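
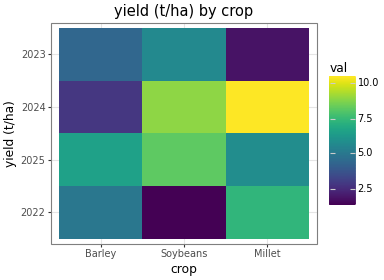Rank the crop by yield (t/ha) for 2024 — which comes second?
Top 3 for 2024: Millet ≈ 10, Soybeans ≈ 9, Barley ≈ 3.

Soybeans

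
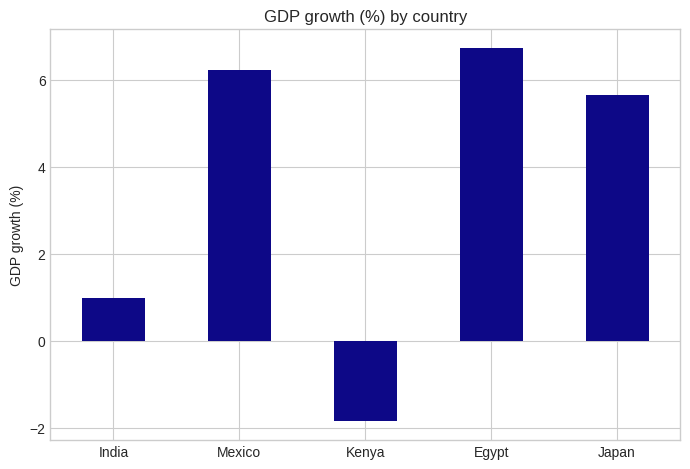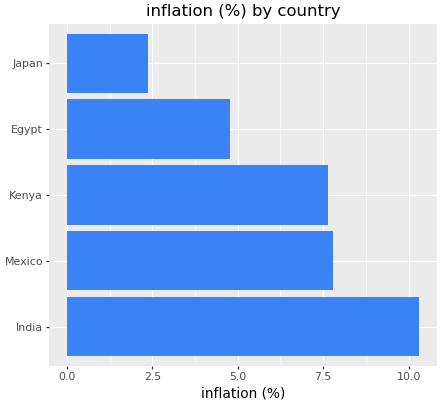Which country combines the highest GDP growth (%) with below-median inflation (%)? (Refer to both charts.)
Chart 2 median inflation (%) ≈ 8; below-median countries: Egypt, Japan. Among those, Egypt has the highest GDP growth (%) (≈ 7).

Egypt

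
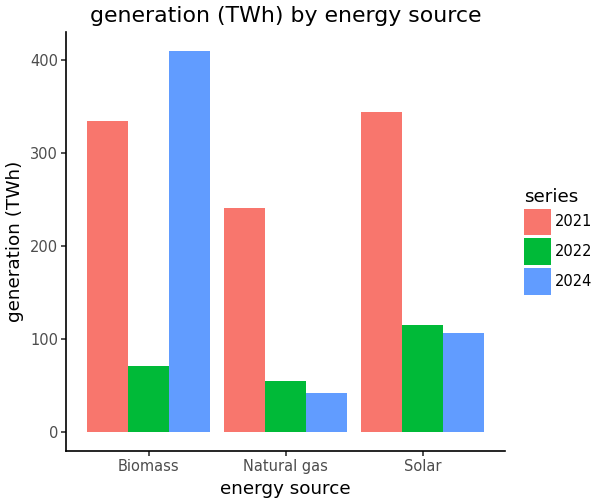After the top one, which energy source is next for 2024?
Top 3 for 2024: Biomass ≈ 400, Solar ≈ 100, Natural gas ≈ 50.

Solar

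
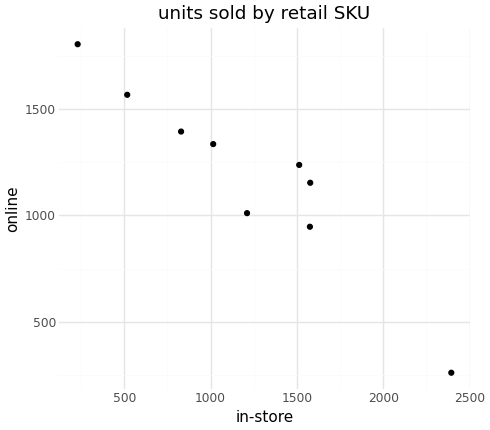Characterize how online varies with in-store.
Points are negatively correlated; strong (|r| ≈ 0.9).

negative, strong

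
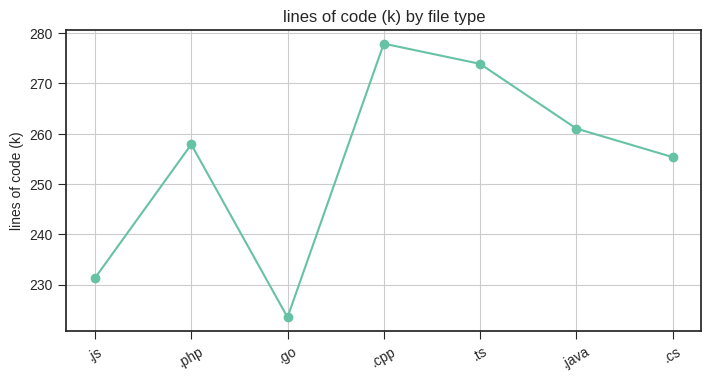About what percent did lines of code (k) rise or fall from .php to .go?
≈ -13.5%

.php ≈ 260, .go ≈ 225; (225 − 260) / 260 ≈ -13.5%.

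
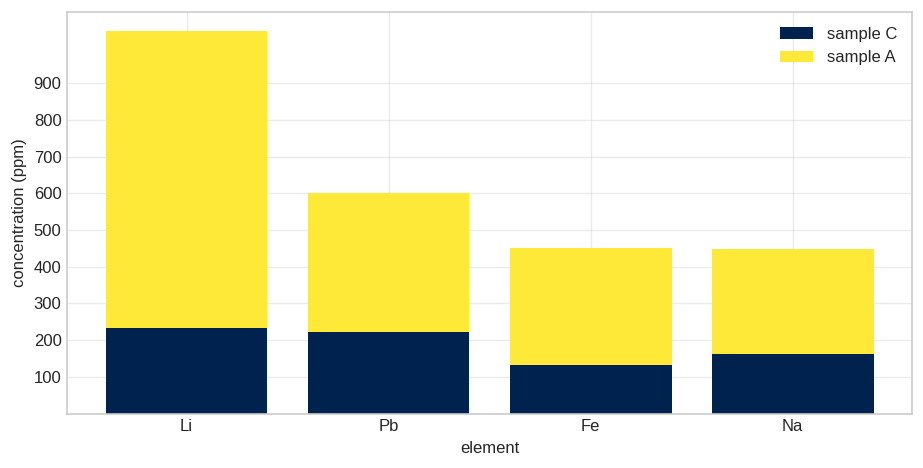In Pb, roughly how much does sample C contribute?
sample C top ≈ 200, bottom ≈ 0; segment ≈ 200.

≈ 200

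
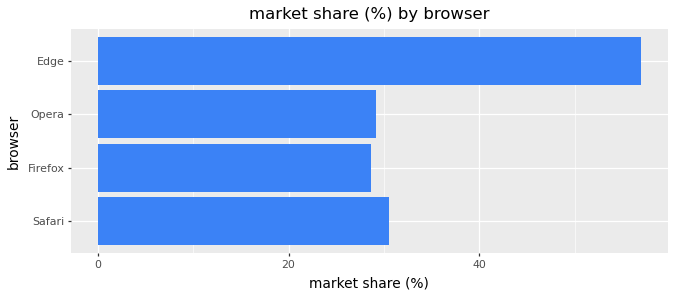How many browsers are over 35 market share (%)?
Above 35: Edge.

1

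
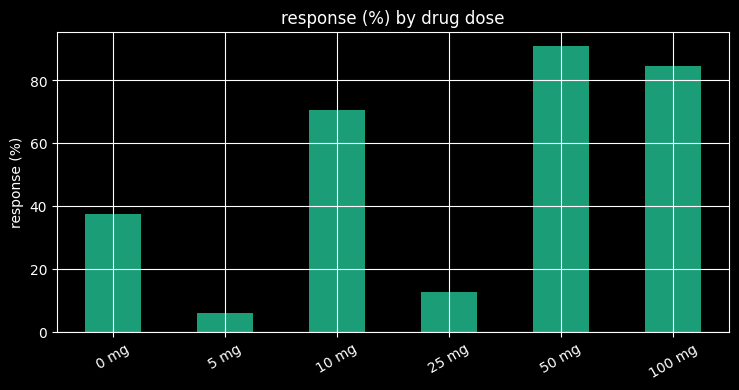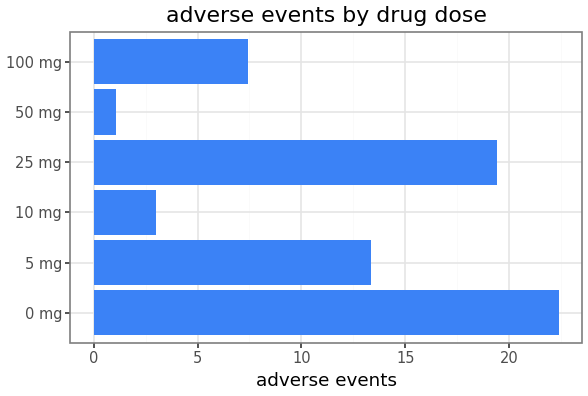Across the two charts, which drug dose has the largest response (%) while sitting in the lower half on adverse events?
Chart 2 median adverse events ≈ 10; below-median drug doses: 10 mg, 50 mg, 100 mg. Among those, 50 mg has the highest response (%) (≈ 90).

50 mg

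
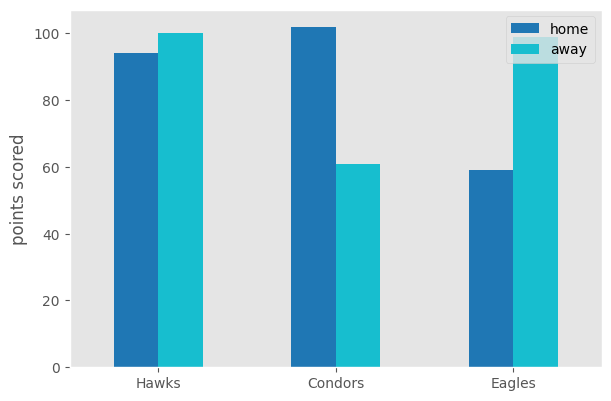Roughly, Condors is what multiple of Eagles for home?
Condors ≈ 100, Eagles ≈ 60; 100/60 ≈ 1.67.

≈ 1.67×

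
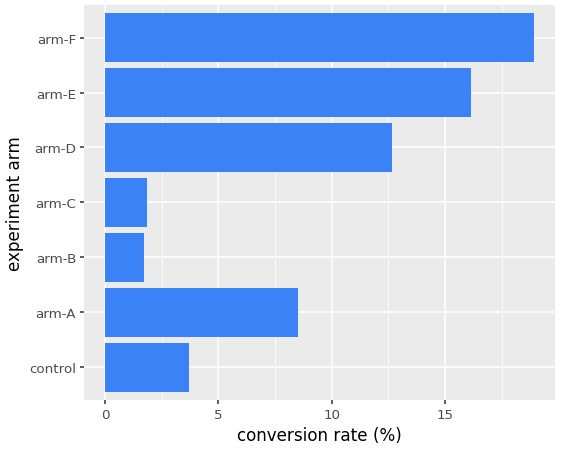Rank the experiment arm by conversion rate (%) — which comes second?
Top 3: arm-F ≈ 18, arm-E ≈ 16, arm-D ≈ 12.

arm-E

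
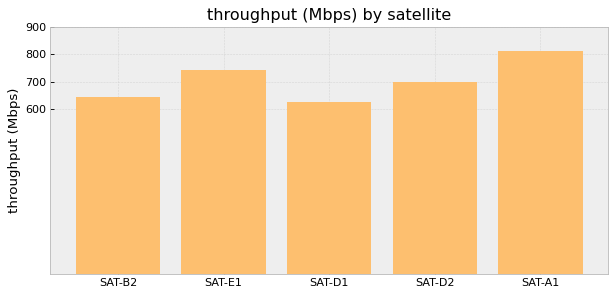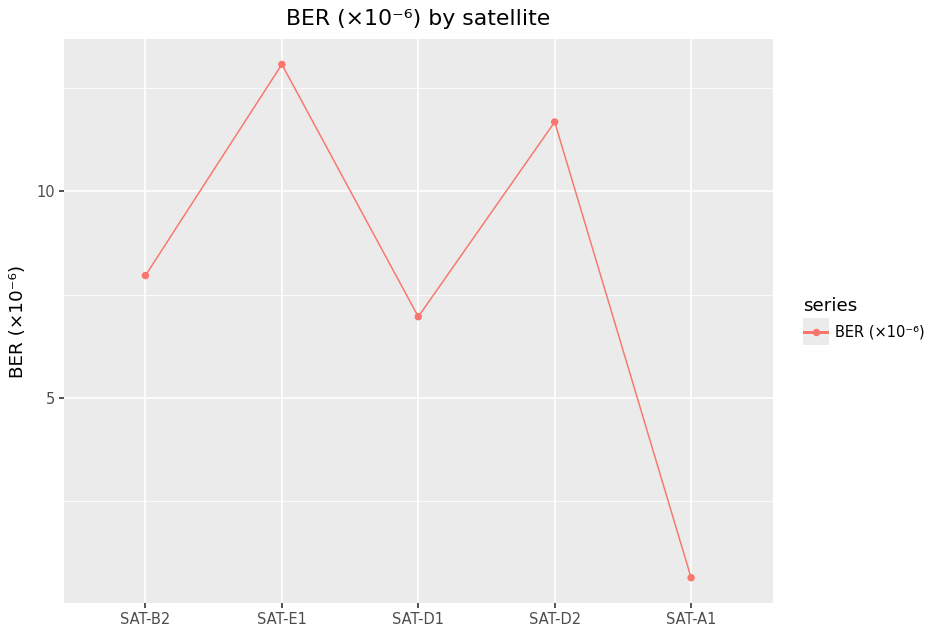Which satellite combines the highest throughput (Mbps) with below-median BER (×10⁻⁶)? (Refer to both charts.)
SAT-A1

Chart 2 median BER (×10⁻⁶) ≈ 8; below-median satellites: SAT-D1, SAT-A1. Among those, SAT-A1 has the highest throughput (Mbps) (≈ 800).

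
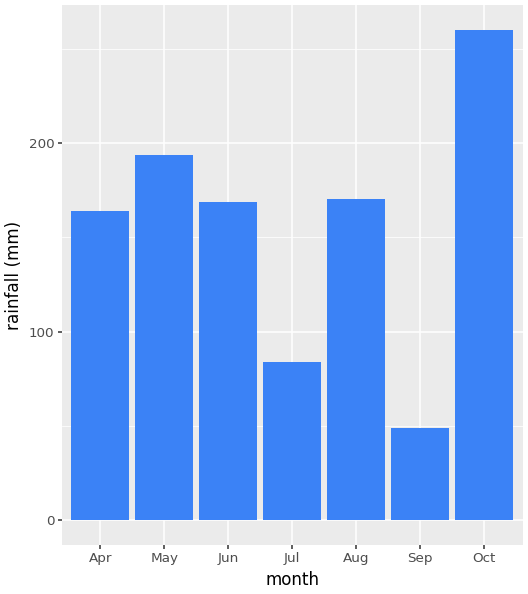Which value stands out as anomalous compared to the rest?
Sep ≈ 50; the rest sit between ≈ 75 and ≈ 250.

Sep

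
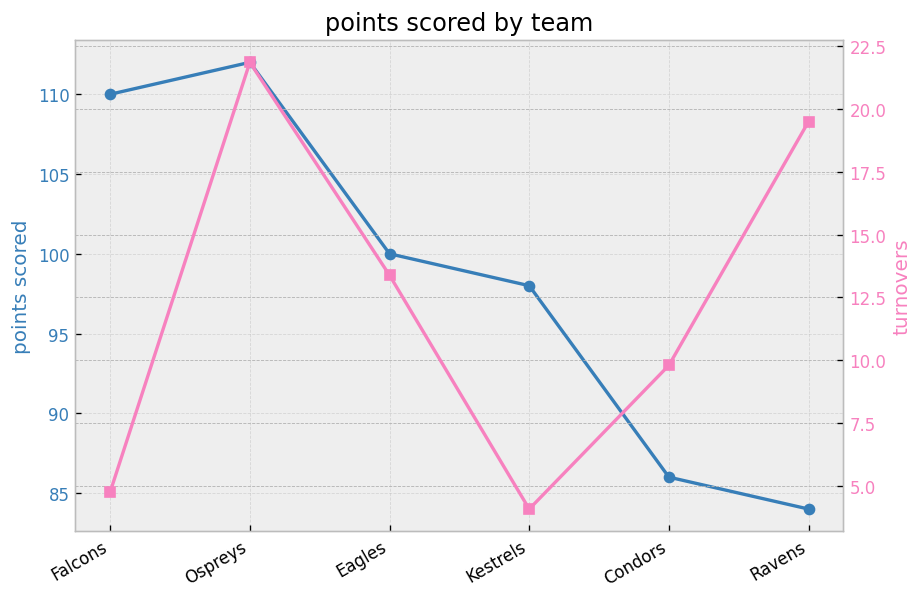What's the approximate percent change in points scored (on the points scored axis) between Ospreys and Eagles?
≈ -9.1%

Ospreys ≈ 110, Eagles ≈ 100; (100 − 110) / 110 ≈ -9.1%.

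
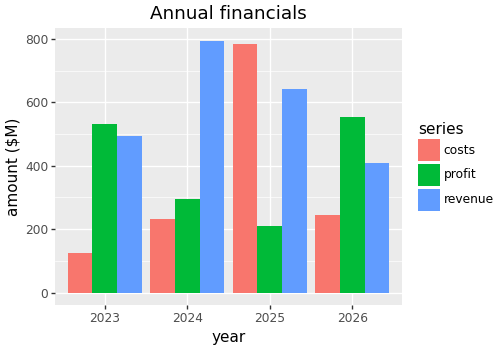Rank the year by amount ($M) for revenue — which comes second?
2025

Top 3 for revenue: 2024 ≈ 800, 2025 ≈ 600, 2023 ≈ 500.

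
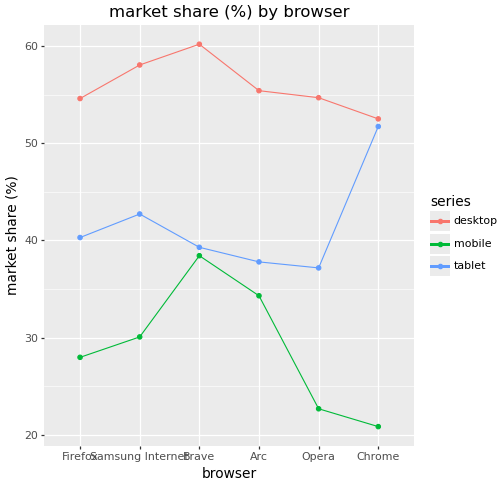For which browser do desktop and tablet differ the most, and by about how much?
Brave, ≈ 20 %

Brave: desktop ≈ 60, tablet ≈ 40 → gap ≈ 20. Next-largest (Arc) is only ≈ 15.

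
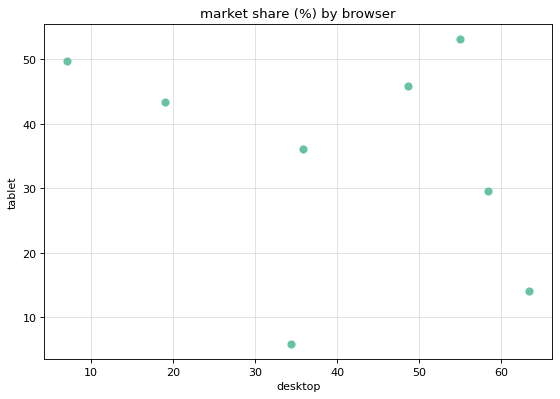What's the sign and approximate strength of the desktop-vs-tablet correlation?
Points are negatively correlated; weak (|r| ≈ 0.3).

negative, weak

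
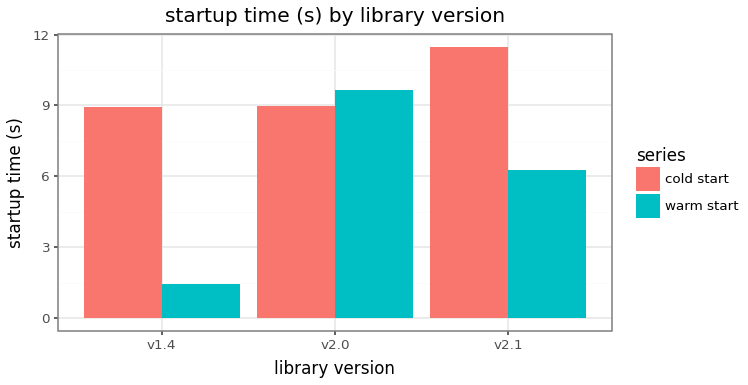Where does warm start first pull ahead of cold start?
v2.0

v1.4: warm start ≈ 1 vs cold start ≈ 9 (not yet); v2.0: warm start ≈ 10 vs cold start ≈ 9 (first crossover).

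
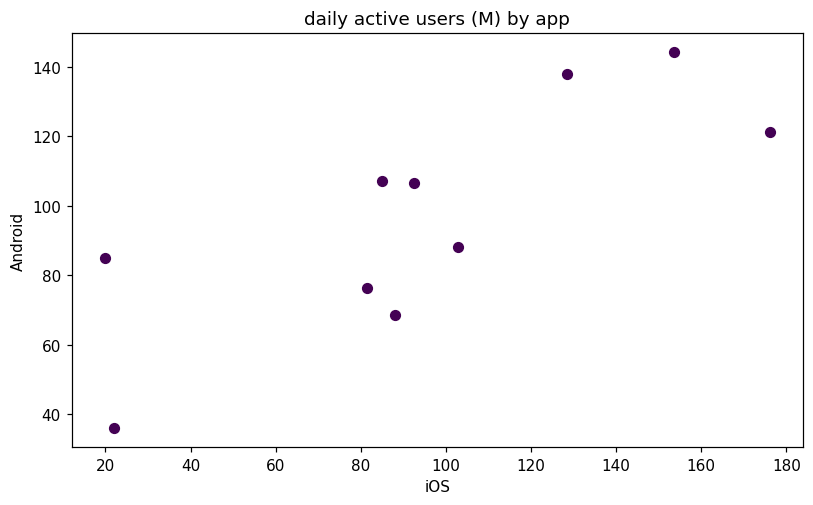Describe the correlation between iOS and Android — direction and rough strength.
positive, strong

Points are positively correlated; strong (|r| ≈ 0.8).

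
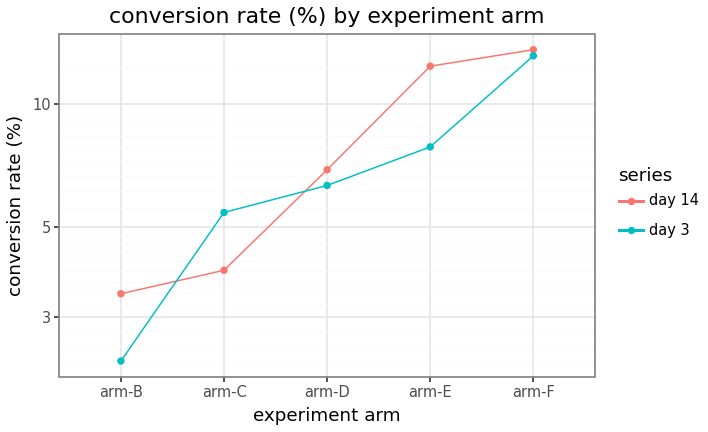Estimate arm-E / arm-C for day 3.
arm-E ≈ 8, arm-C ≈ 5; 8/5 ≈ 1.6.

≈ 1.6×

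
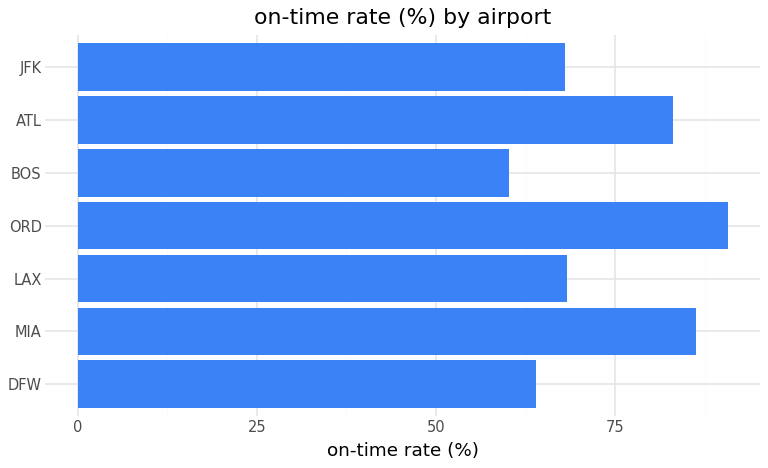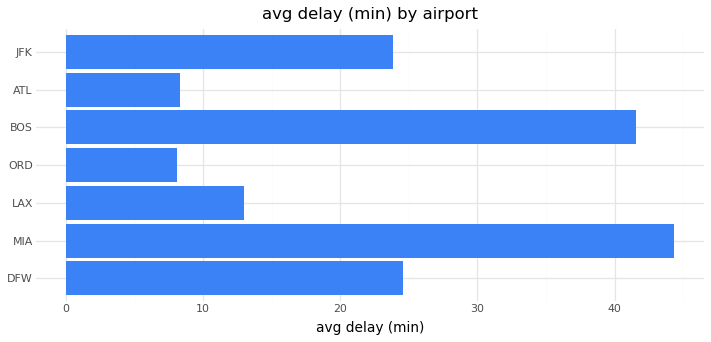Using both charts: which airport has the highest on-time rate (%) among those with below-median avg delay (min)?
ORD

Chart 2 median avg delay (min) ≈ 25; below-median airports: LAX, ORD, ATL. Among those, ORD has the highest on-time rate (%) (≈ 90).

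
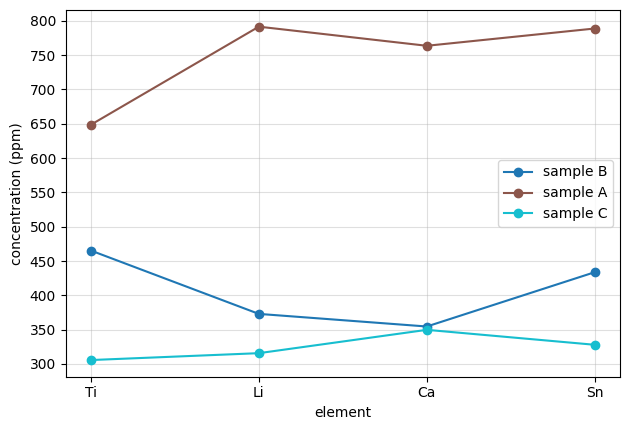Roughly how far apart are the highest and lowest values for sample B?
≈ 100

Max Ti ≈ 450, min Ca ≈ 350; range ≈ 100.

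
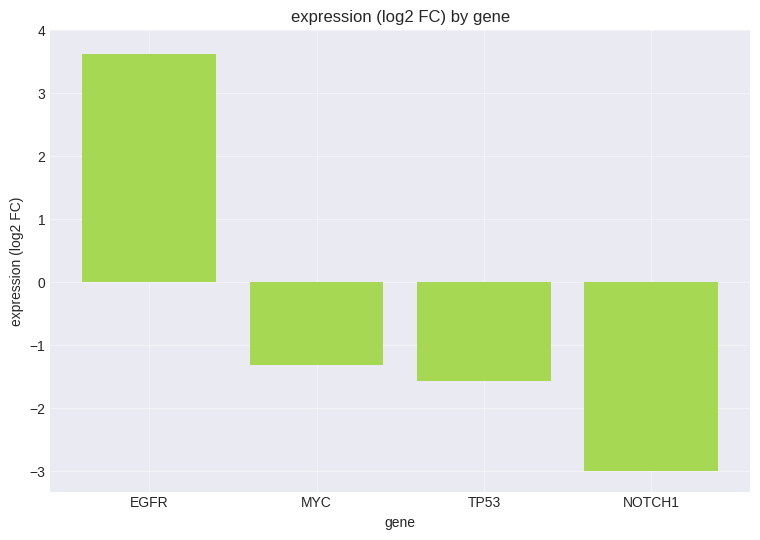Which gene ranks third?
TP53

Top 4: EGFR ≈ 4, MYC ≈ -1, TP53 ≈ -2, NOTCH1 ≈ -3.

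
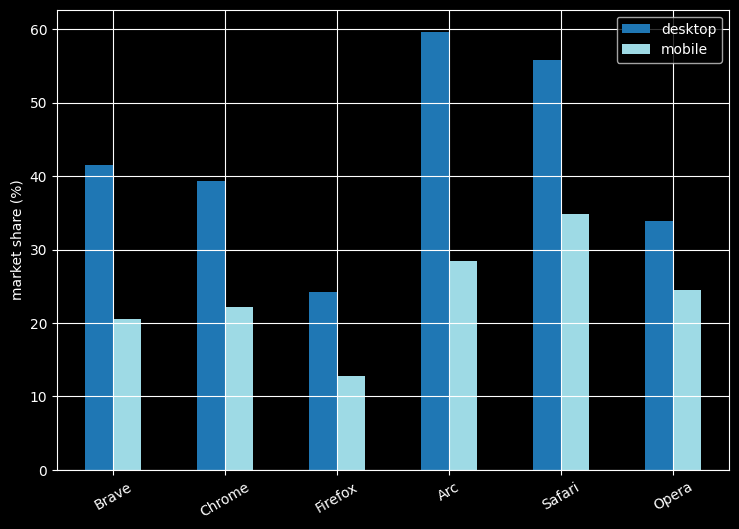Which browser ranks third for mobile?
Top 4 for mobile: Safari ≈ 35, Arc ≈ 30, Opera ≈ 25, Chrome ≈ 20.

Opera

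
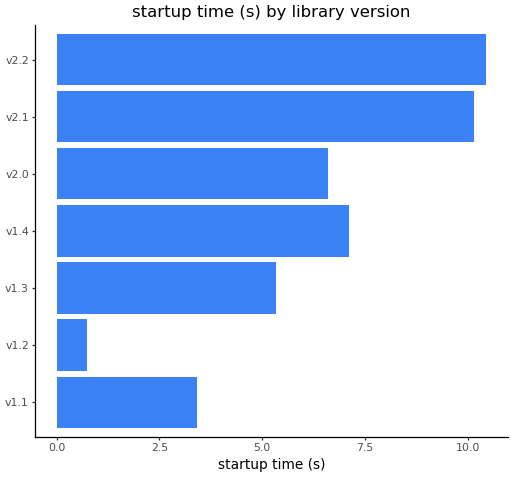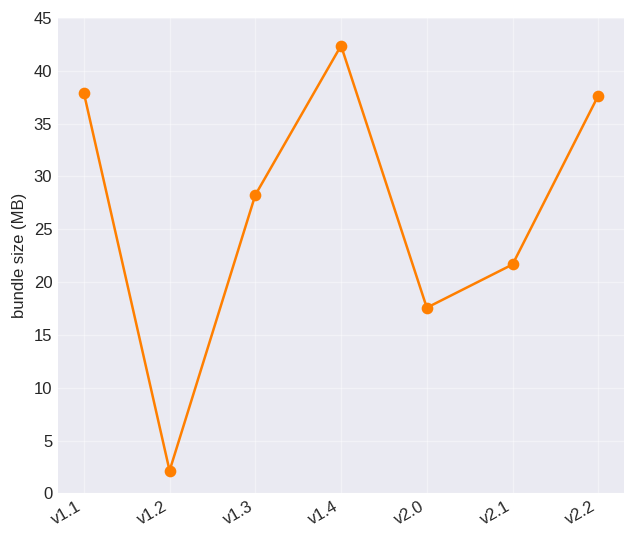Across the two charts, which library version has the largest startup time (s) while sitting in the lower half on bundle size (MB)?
Chart 2 median bundle size (MB) ≈ 30; below-median library versions: v1.2, v2.0, v2.1. Among those, v2.1 has the highest startup time (s) (≈ 10).

v2.1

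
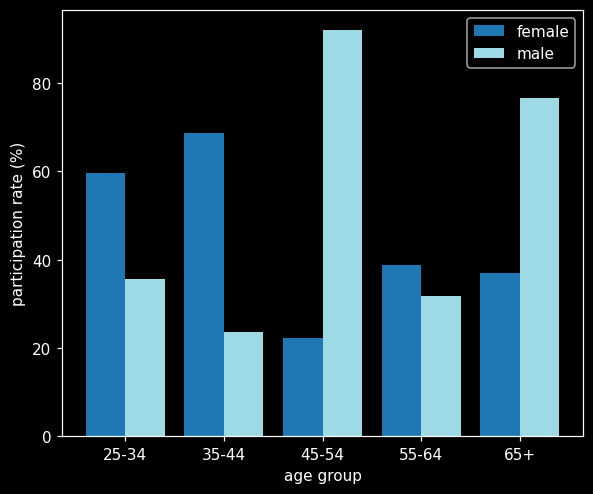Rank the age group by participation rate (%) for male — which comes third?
25-34

Top 4 for male: 45-54 ≈ 90, 65+ ≈ 80, 25-34 ≈ 40, 55-64 ≈ 30.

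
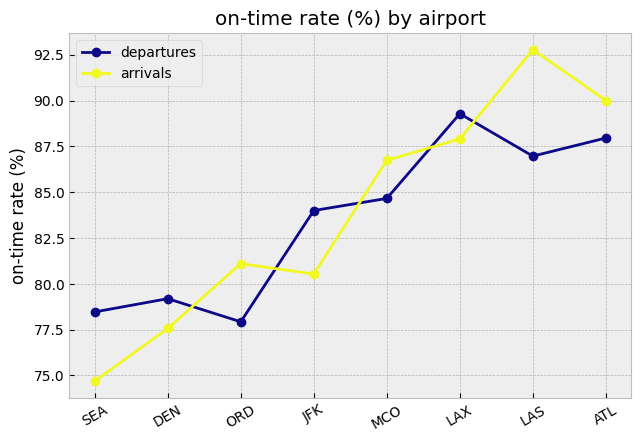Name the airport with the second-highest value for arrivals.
Top 3 for arrivals: LAS ≈ 92, ATL ≈ 90, LAX ≈ 88.

ATL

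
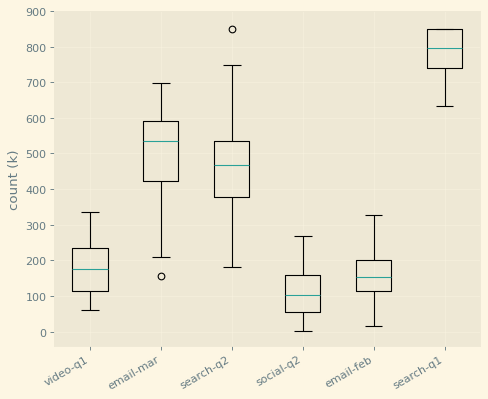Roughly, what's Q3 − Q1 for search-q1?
≈ 100

Q3 ≈ 800, Q1 ≈ 700; IQR ≈ 100.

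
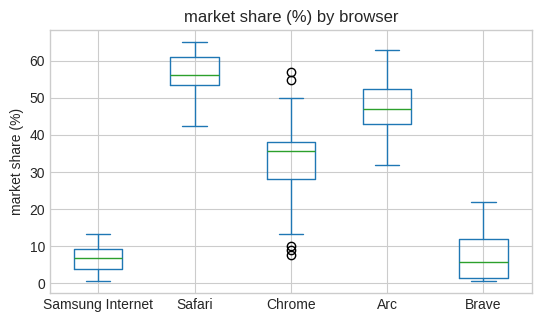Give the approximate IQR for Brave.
≈ 10

Q3 ≈ 10, Q1 ≈ 0; IQR ≈ 10.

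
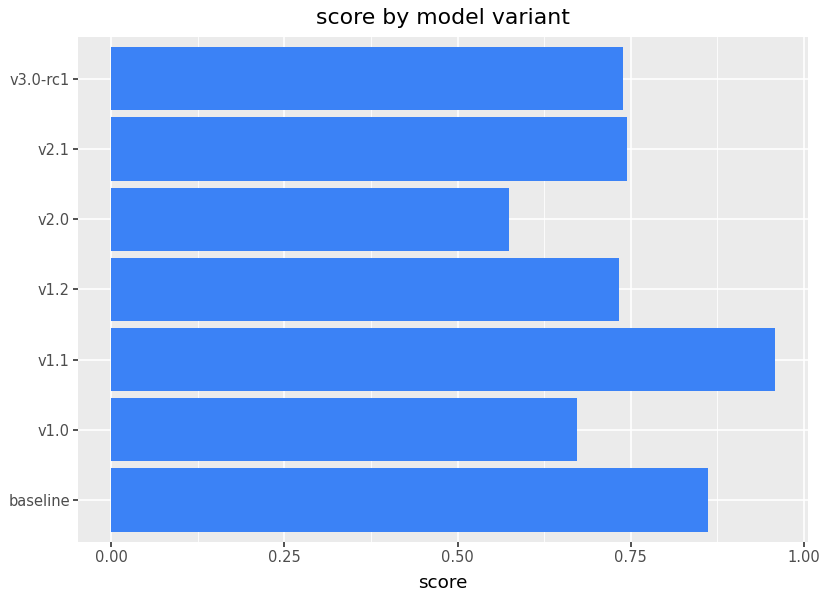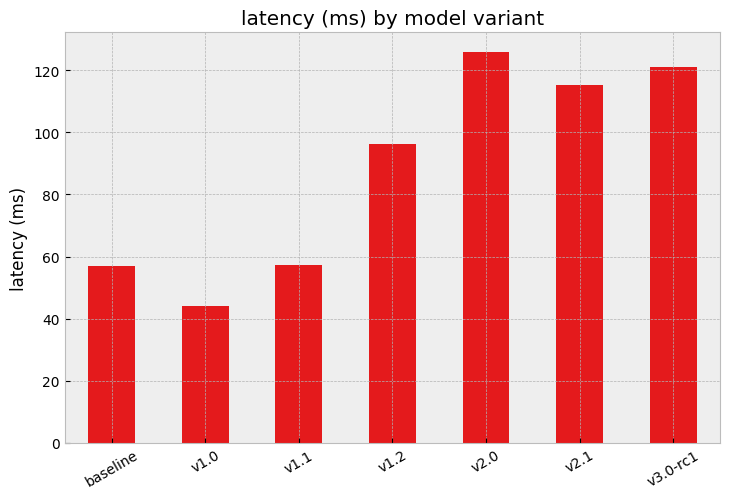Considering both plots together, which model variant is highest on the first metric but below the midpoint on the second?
v1.1

Chart 2 median latency (ms) ≈ 100; below-median model variants: baseline, v1.0, v1.1. Among those, v1.1 has the highest score (≈ 1).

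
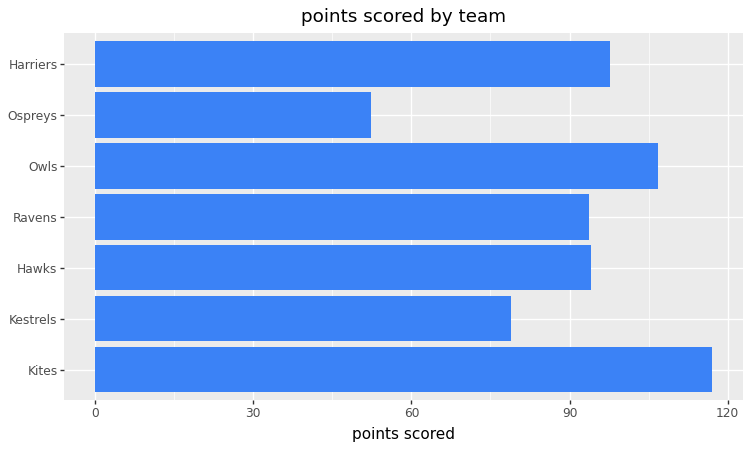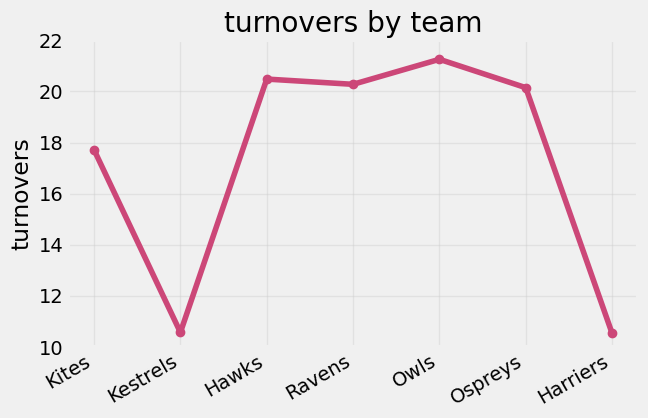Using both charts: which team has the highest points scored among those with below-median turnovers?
Kites

Chart 2 median turnovers ≈ 20; below-median teams: Kites, Kestrels, Harriers. Among those, Kites has the highest points scored (≈ 120).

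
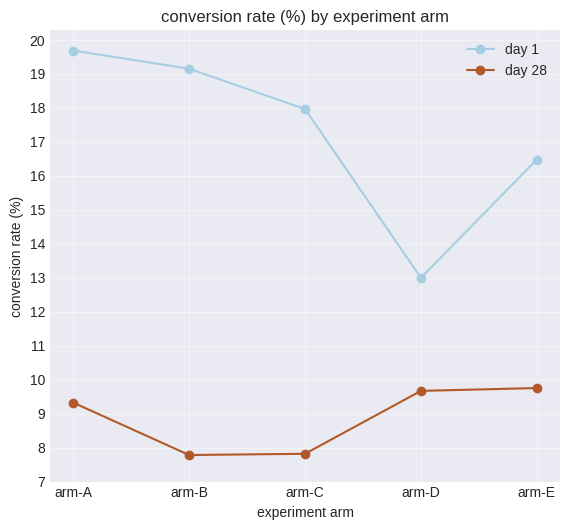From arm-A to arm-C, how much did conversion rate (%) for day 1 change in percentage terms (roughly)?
≈ -10%

arm-A ≈ 20, arm-C ≈ 18; (18 − 20) / 20 ≈ -10%.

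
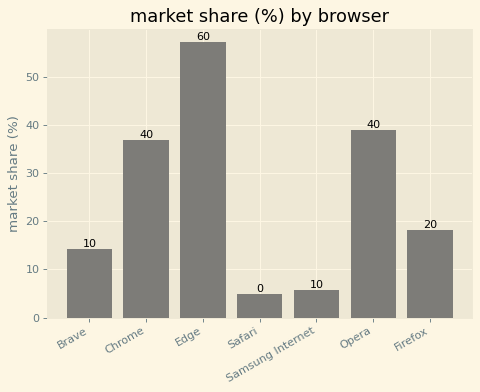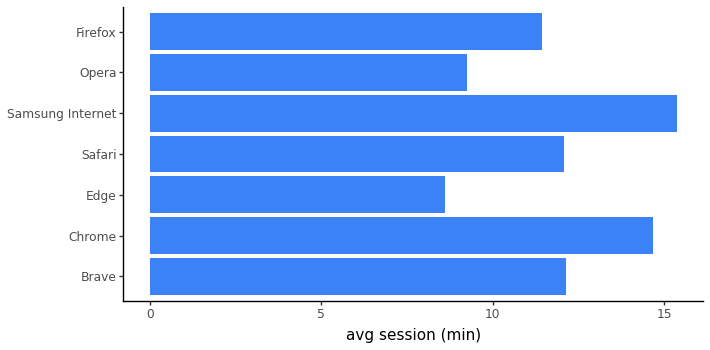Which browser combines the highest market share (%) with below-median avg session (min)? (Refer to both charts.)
Edge

Chart 2 median avg session (min) ≈ 12; below-median browsers: Edge, Opera, Firefox. Among those, Edge has the highest market share (%) (≈ 60).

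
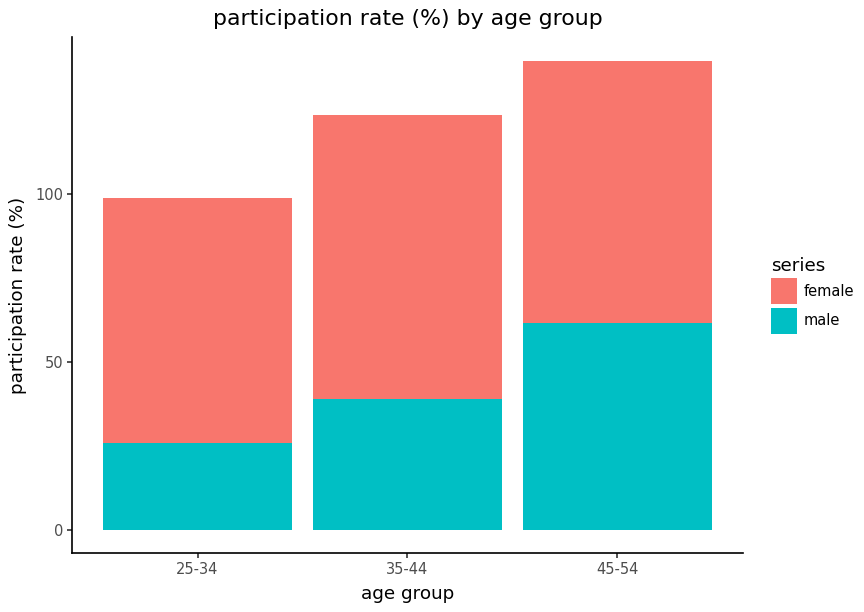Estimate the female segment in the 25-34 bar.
female top ≈ 100, bottom ≈ 20; segment ≈ 80.

≈ 80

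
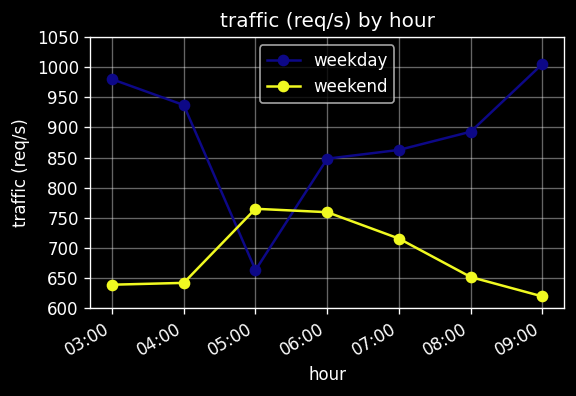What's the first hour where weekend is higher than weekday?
04:00: weekend ≈ 650 vs weekday ≈ 950 (not yet); 05:00: weekend ≈ 750 vs weekday ≈ 650 (first crossover).

05:00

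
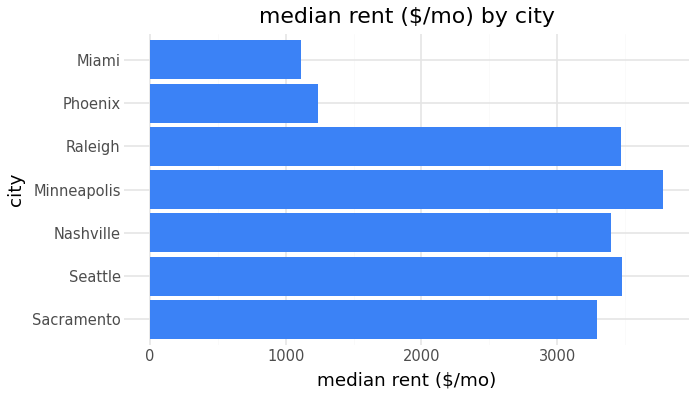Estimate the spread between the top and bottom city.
Max Minneapolis ≈ 4000, min Miami ≈ 1000; range ≈ 3000.

≈ 3000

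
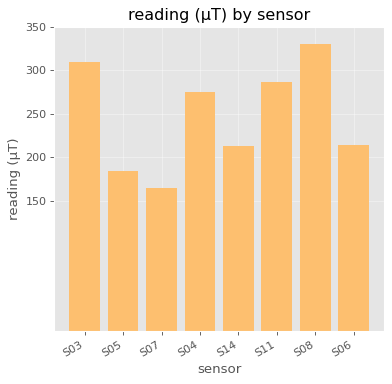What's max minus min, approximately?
≈ 200

Max S08 ≈ 350, min S07 ≈ 150; range ≈ 200.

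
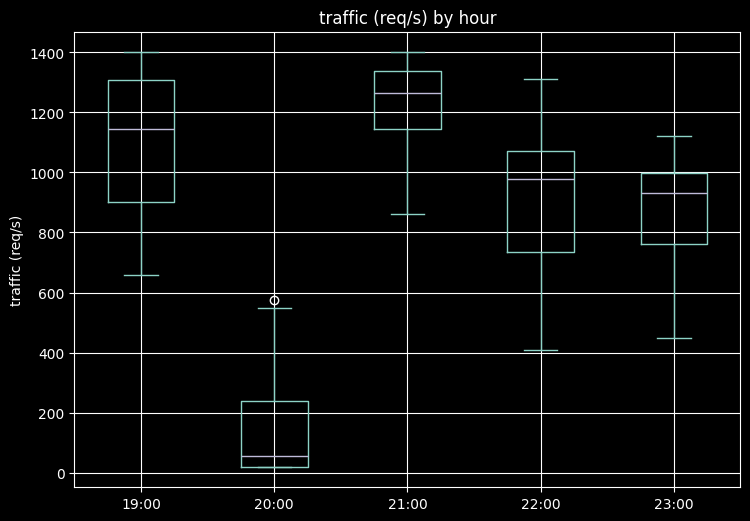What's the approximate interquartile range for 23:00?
≈ 200

Q3 ≈ 1000, Q1 ≈ 800; IQR ≈ 200.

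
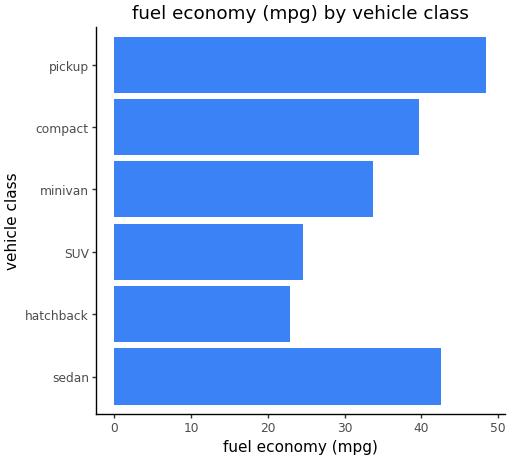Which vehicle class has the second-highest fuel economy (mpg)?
sedan

Top 3: pickup ≈ 50, sedan ≈ 45, compact ≈ 40.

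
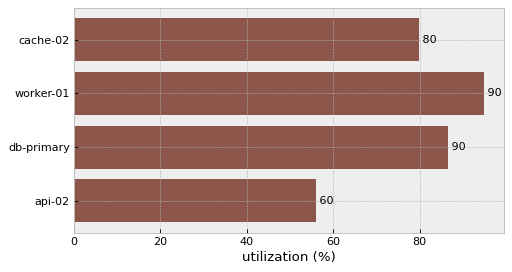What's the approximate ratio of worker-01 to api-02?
worker-01 ≈ 90, api-02 ≈ 60; 90/60 ≈ 1.5.

≈ 1.5×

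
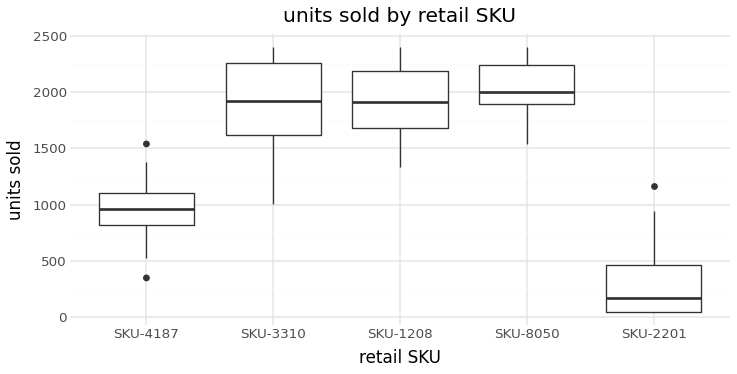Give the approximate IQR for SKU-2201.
Q3 ≈ 400, Q1 ≈ 0; IQR ≈ 400.

≈ 400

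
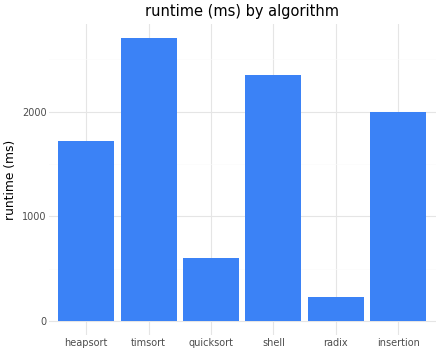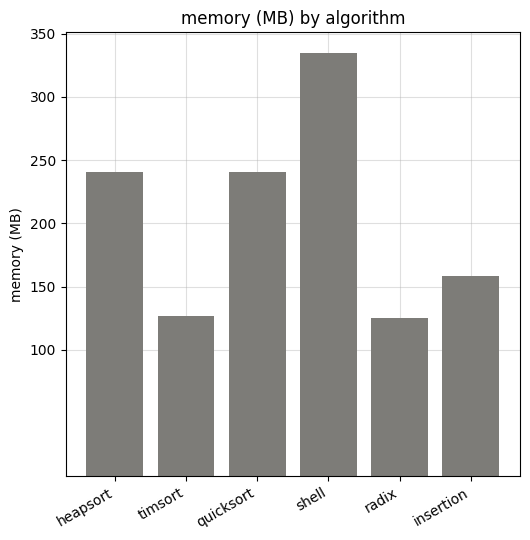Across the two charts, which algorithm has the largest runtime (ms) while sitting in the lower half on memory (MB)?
timsort

Chart 2 median memory (MB) ≈ 200; below-median algorithms: timsort, radix, insertion. Among those, timsort has the highest runtime (ms) (≈ 2500).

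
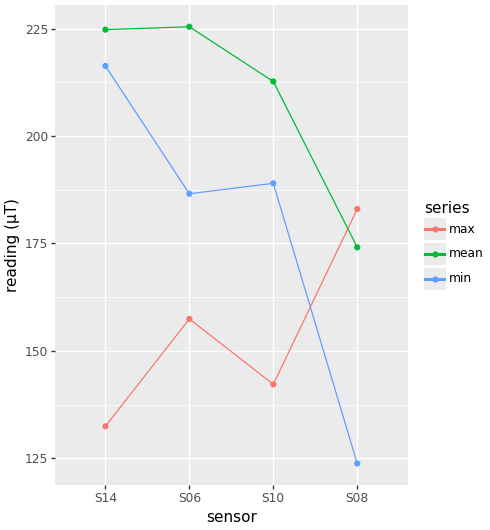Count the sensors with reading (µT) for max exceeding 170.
Above 170: S08.

1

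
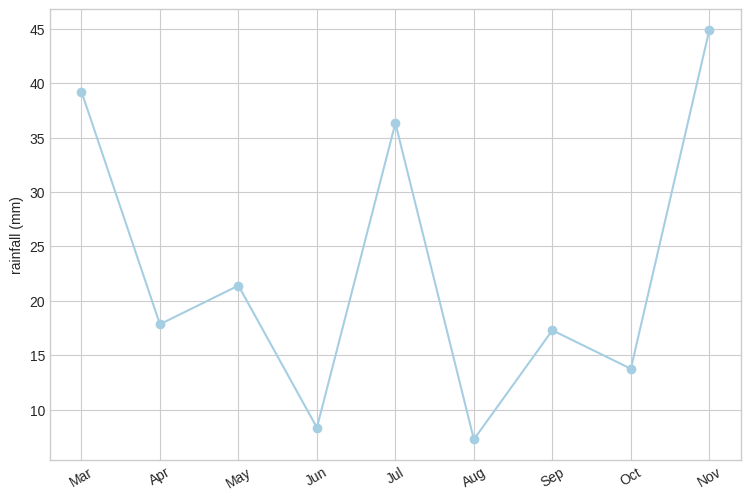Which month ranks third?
Jul

Top 4: Nov ≈ 45, Mar ≈ 40, Jul ≈ 35, May ≈ 20.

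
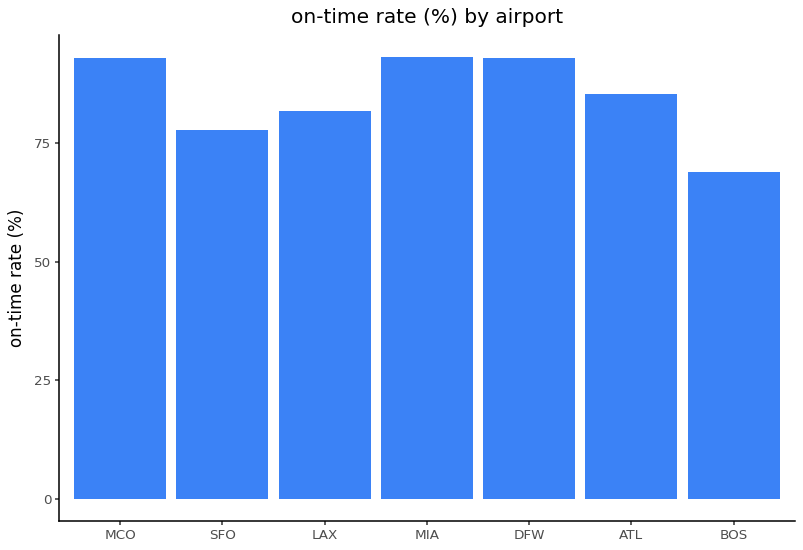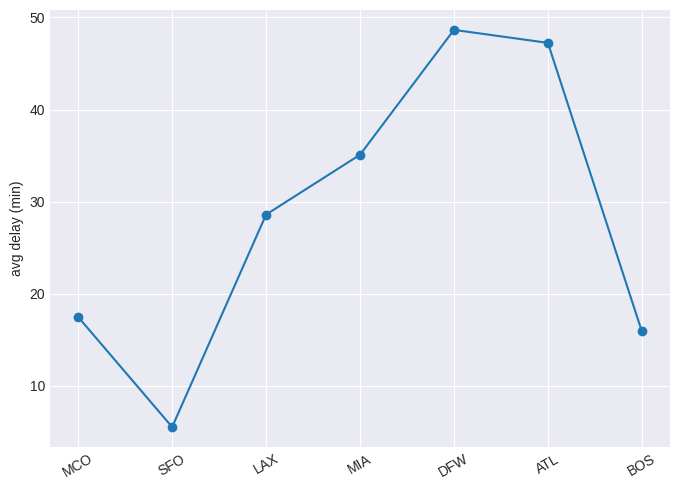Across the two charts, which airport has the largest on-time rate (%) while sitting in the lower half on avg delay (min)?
MCO

Chart 2 median avg delay (min) ≈ 30; below-median airports: MCO, SFO, BOS. Among those, MCO has the highest on-time rate (%) (≈ 90).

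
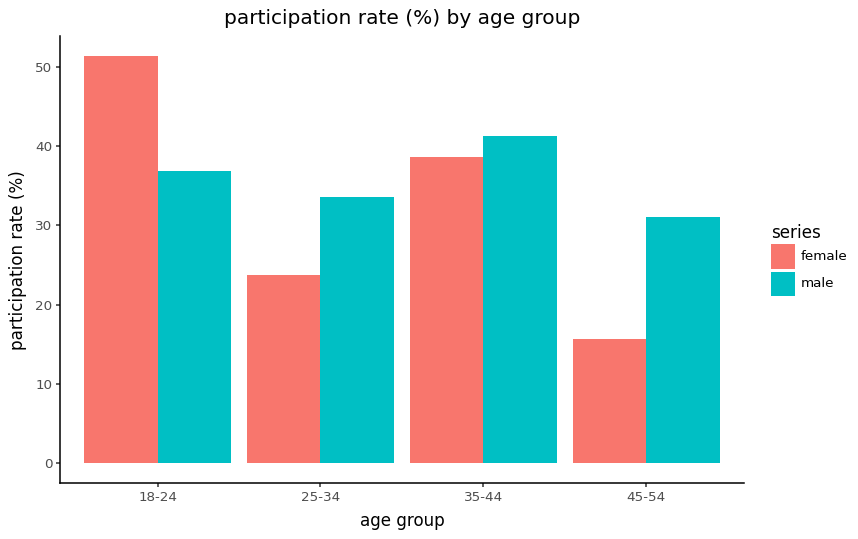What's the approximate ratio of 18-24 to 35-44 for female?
≈ 1.25×

18-24 ≈ 50, 35-44 ≈ 40; 50/40 ≈ 1.25.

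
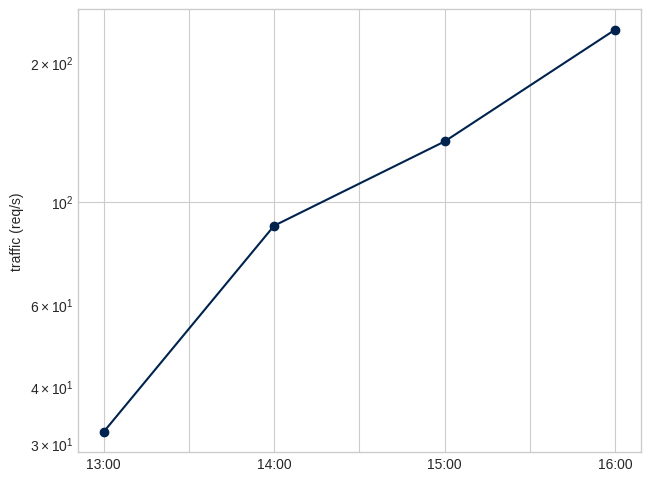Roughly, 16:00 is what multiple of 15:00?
16:00 ≈ 240, 15:00 ≈ 140; 240/140 ≈ 1.71.

≈ 1.71×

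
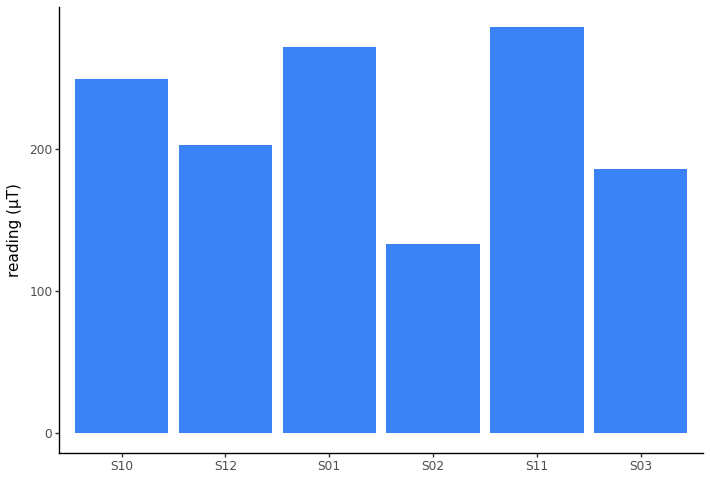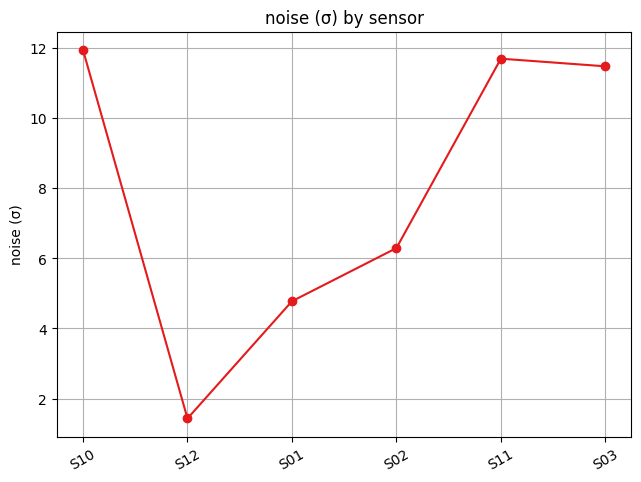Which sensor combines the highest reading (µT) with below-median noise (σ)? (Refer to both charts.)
Chart 2 median noise (σ) ≈ 8; below-median sensors: S12, S01, S02. Among those, S01 has the highest reading (µT) (≈ 250).

S01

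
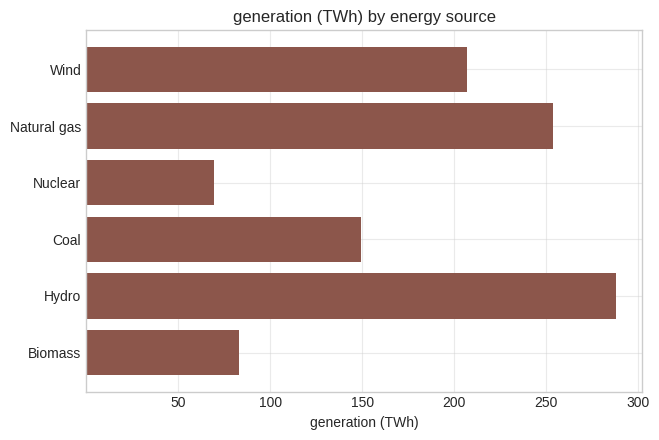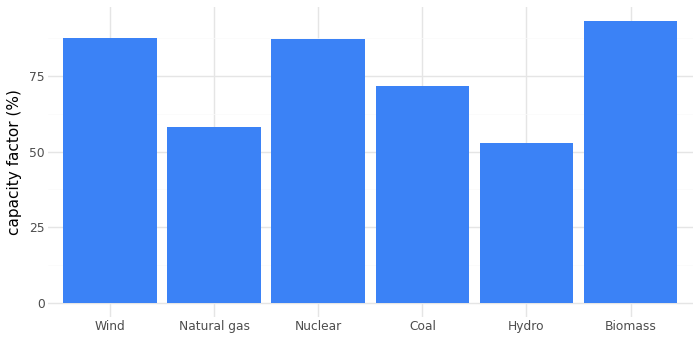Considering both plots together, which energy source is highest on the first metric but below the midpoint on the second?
Chart 2 median capacity factor (%) ≈ 80; below-median energy sources: Natural gas, Coal, Hydro. Among those, Hydro has the highest generation (TWh) (≈ 300).

Hydro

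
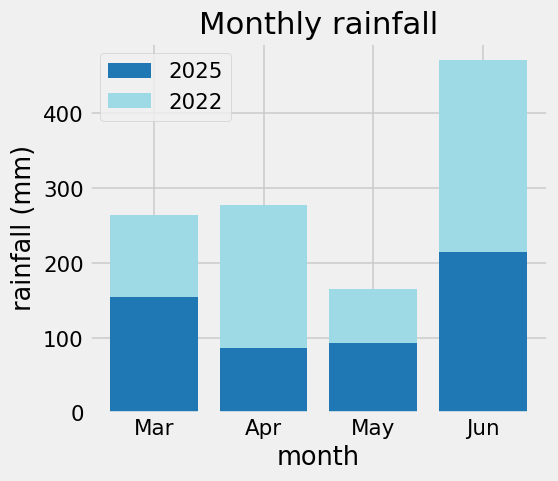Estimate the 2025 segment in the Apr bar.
2025 top ≈ 100, bottom ≈ 0; segment ≈ 100.

≈ 100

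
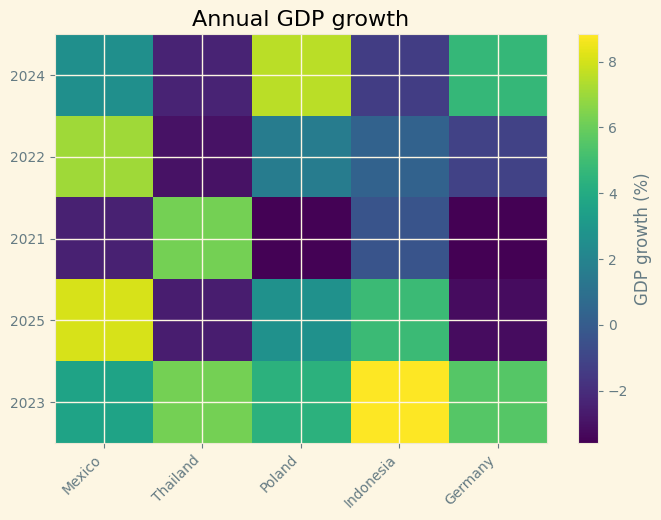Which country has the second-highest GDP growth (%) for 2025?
Indonesia

Top 3 for 2025: Mexico ≈ 8, Indonesia ≈ 4, Poland ≈ 2.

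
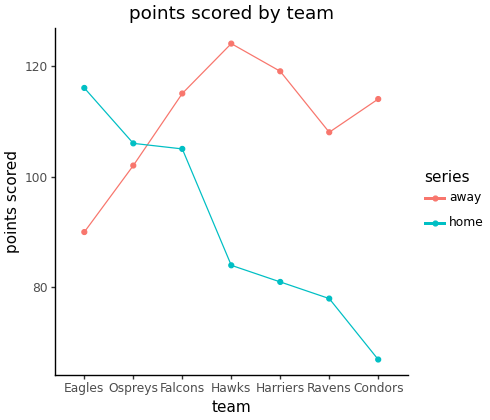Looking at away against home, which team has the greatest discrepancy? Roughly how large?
Condors: away ≈ 115, home ≈ 65 → gap ≈ 50. Next-largest (Hawks) is only ≈ 40.

Condors, ≈ 50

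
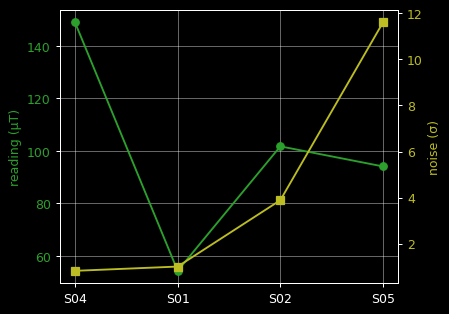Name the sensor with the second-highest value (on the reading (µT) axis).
S02

Top 3 (on the reading (µT) axis): S04 ≈ 150, S02 ≈ 100, S05 ≈ 90.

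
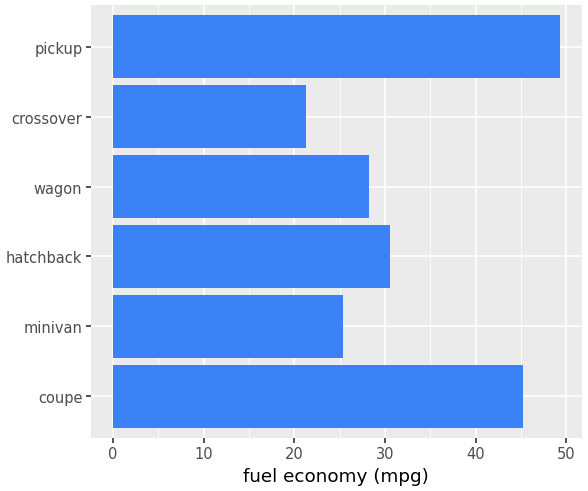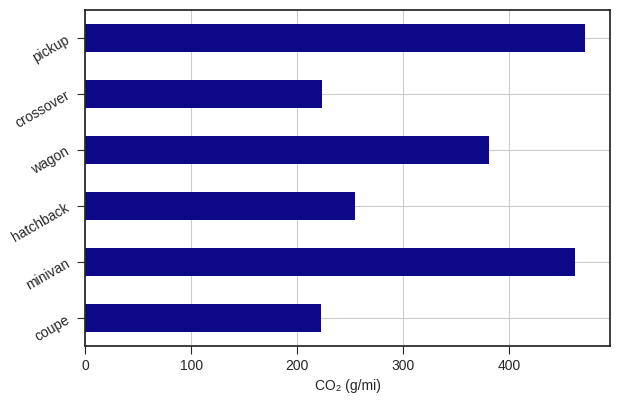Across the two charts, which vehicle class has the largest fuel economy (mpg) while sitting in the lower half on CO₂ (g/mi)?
coupe

Chart 2 median CO₂ (g/mi) ≈ 300; below-median vehicle classes: coupe, hatchback, crossover. Among those, coupe has the highest fuel economy (mpg) (≈ 45).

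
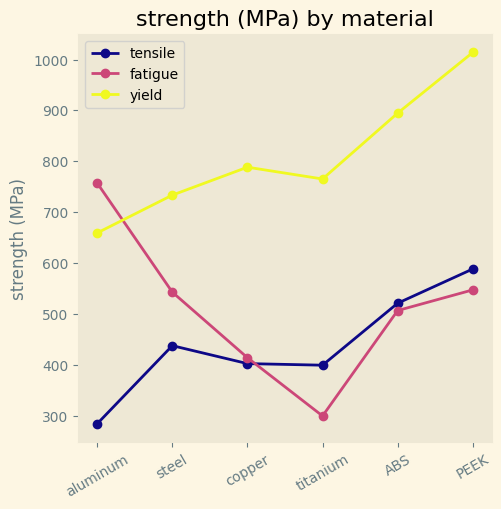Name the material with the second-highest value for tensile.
ABS

Top 3 for tensile: PEEK ≈ 600, ABS ≈ 500, steel ≈ 400.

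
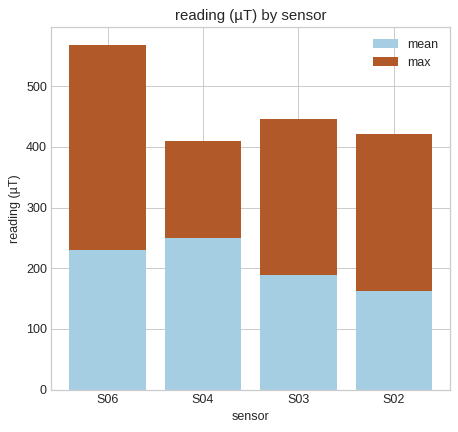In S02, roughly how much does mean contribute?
mean top ≈ 150, bottom ≈ 0; segment ≈ 150.

≈ 150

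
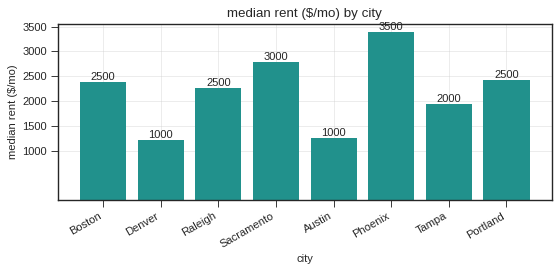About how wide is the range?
≈ 2500

Max Phoenix ≈ 3500, min Denver ≈ 1000; range ≈ 2500.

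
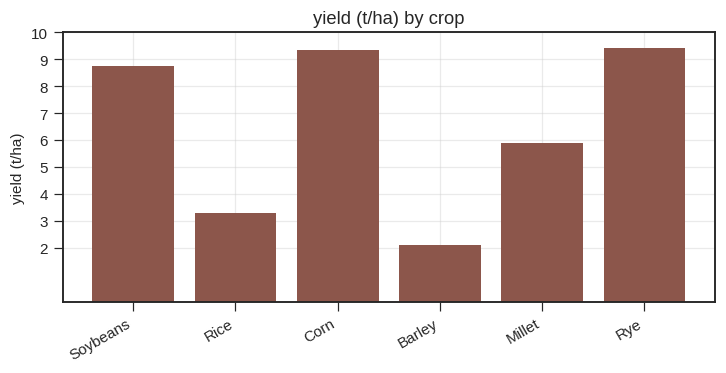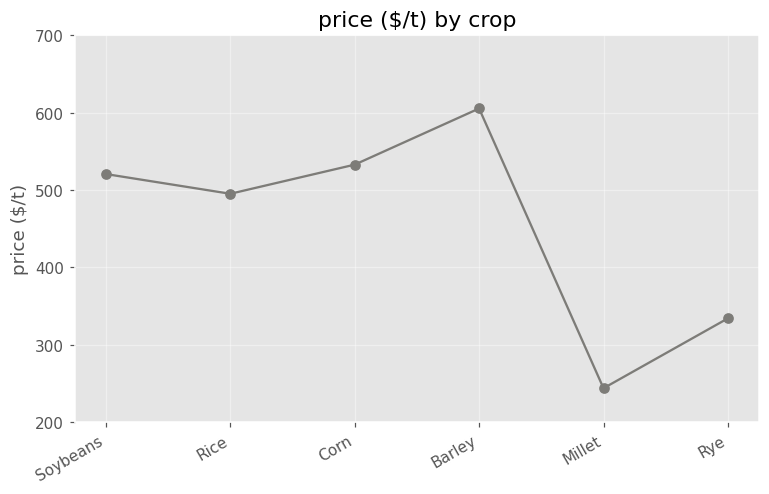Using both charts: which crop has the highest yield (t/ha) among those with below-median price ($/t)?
Rye

Chart 2 median price ($/t) ≈ 500; below-median crops: Rice, Millet, Rye. Among those, Rye has the highest yield (t/ha) (≈ 9).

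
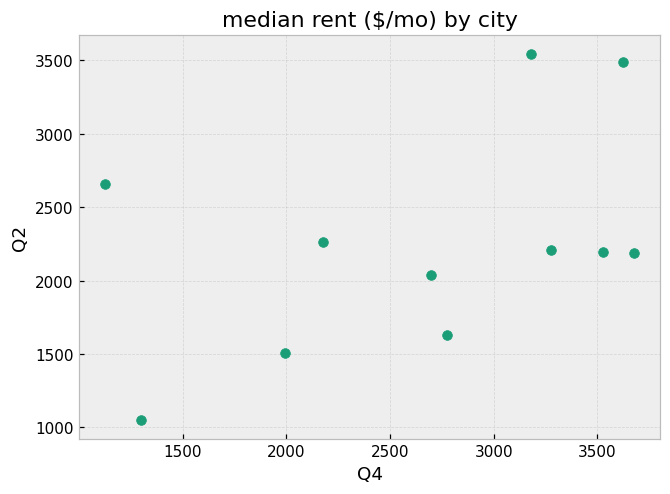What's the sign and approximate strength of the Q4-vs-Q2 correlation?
Points are positively correlated; moderate (|r| ≈ 0.5).

positive, moderate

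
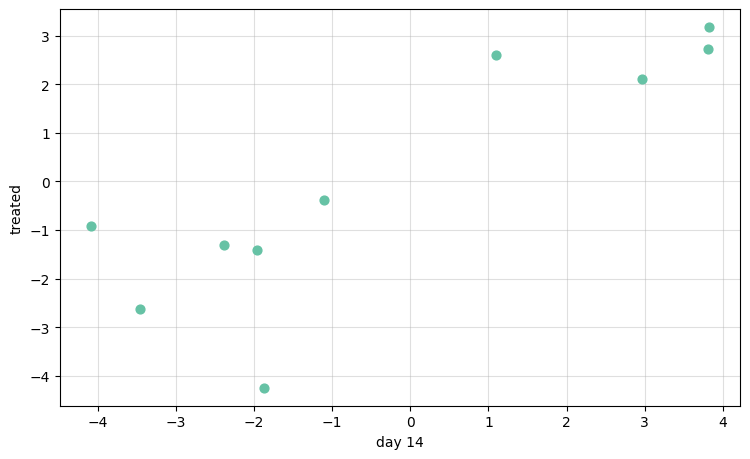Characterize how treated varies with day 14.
positive, strong

Points are positively correlated; strong (|r| ≈ 0.9).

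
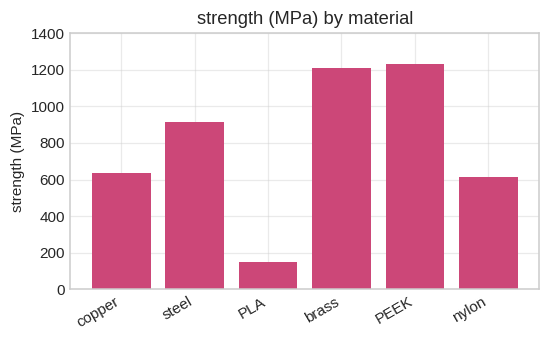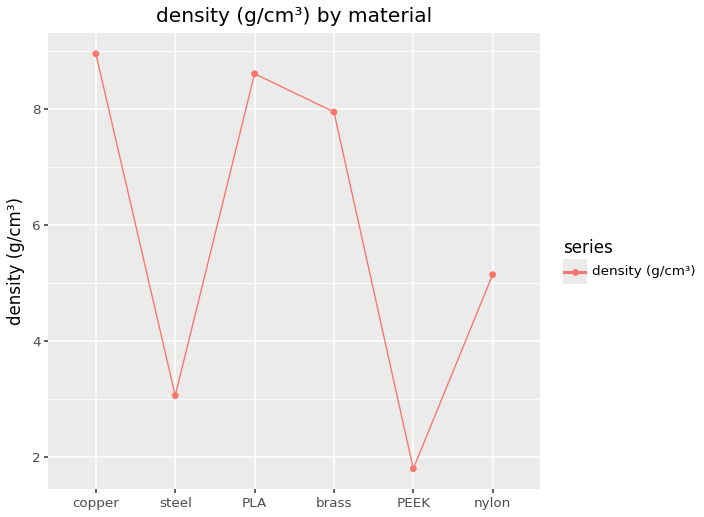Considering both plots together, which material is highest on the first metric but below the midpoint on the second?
Chart 2 median density (g/cm³) ≈ 7; below-median materials: steel, PEEK, nylon. Among those, PEEK has the highest strength (MPa) (≈ 1200).

PEEK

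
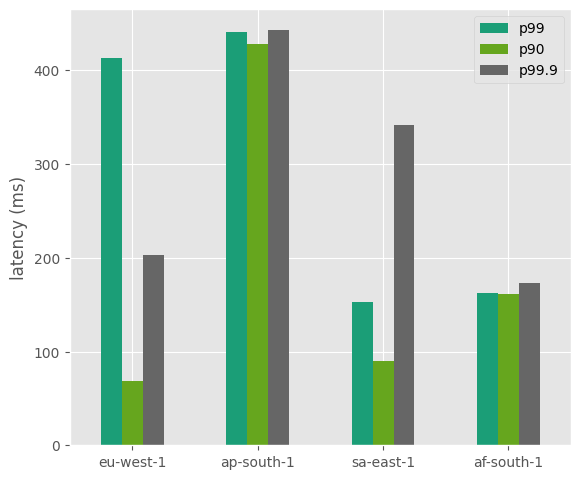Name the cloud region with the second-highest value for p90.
af-south-1

Top 3 for p90: ap-south-1 ≈ 450, af-south-1 ≈ 150, sa-east-1 ≈ 100.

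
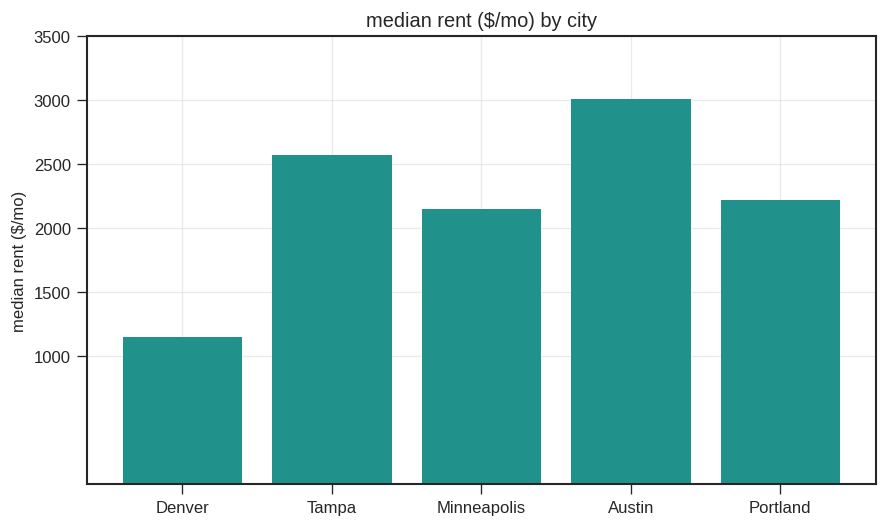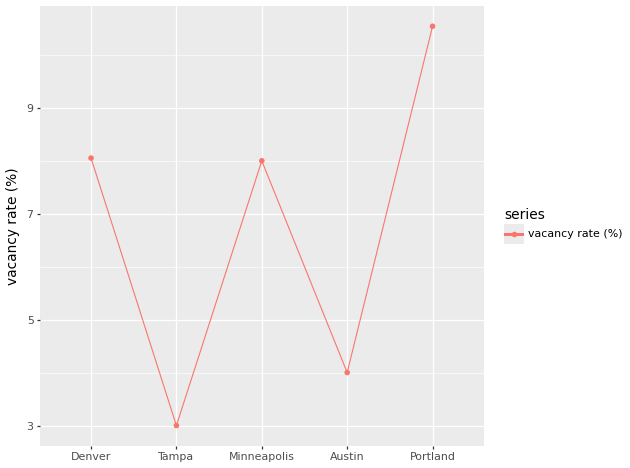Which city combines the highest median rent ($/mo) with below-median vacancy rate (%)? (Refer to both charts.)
Austin

Chart 2 median vacancy rate (%) ≈ 8; below-median cities: Tampa, Austin. Among those, Austin has the highest median rent ($/mo) (≈ 3000).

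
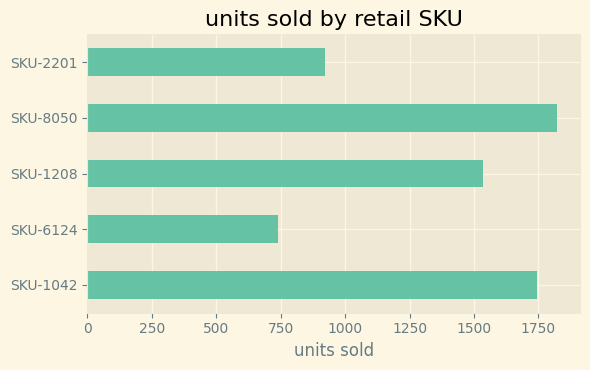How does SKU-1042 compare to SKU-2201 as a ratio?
≈ 1.8×

SKU-1042 ≈ 1800, SKU-2201 ≈ 1000; 1800/1000 ≈ 1.8.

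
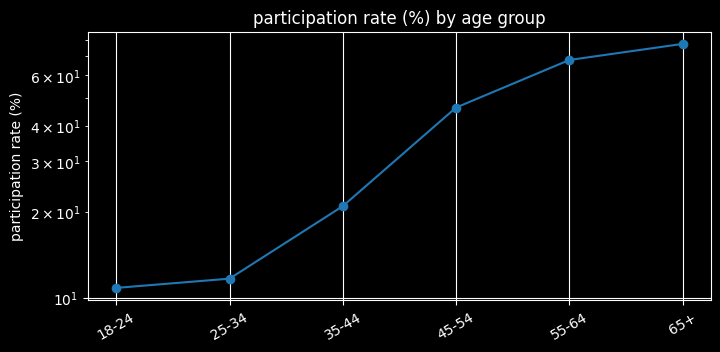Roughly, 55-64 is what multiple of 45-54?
55-64 ≈ 70, 45-54 ≈ 50; 70/50 ≈ 1.4.

≈ 1.4×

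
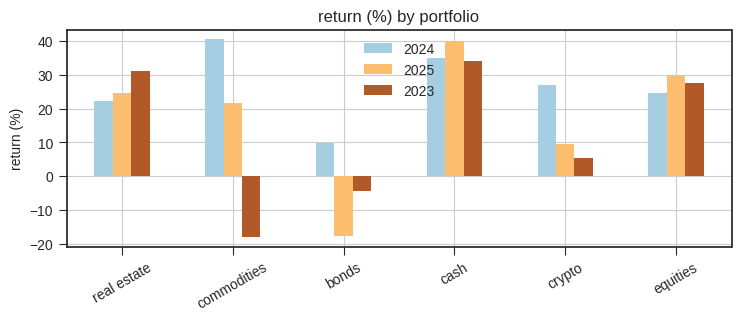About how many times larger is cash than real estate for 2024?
cash ≈ 35, real estate ≈ 20; 35/20 ≈ 1.75.

≈ 1.75×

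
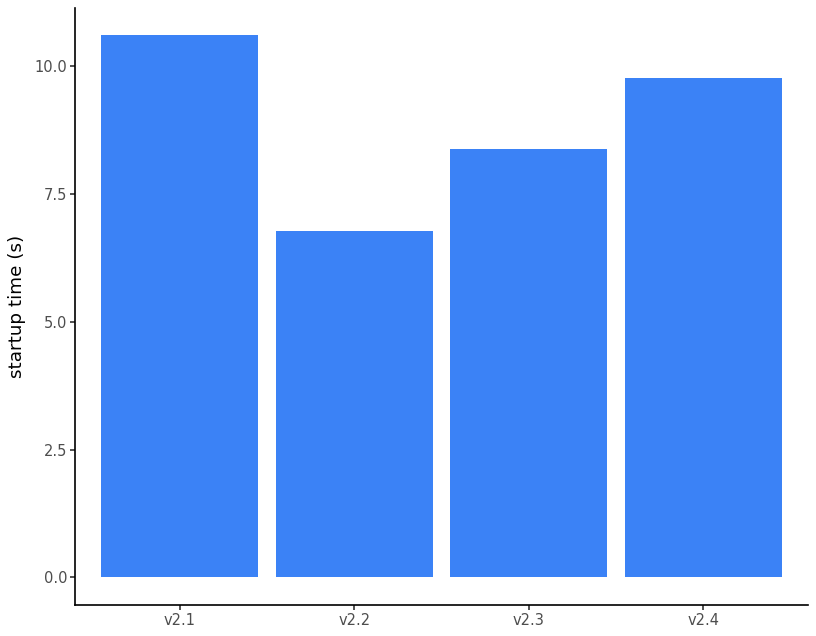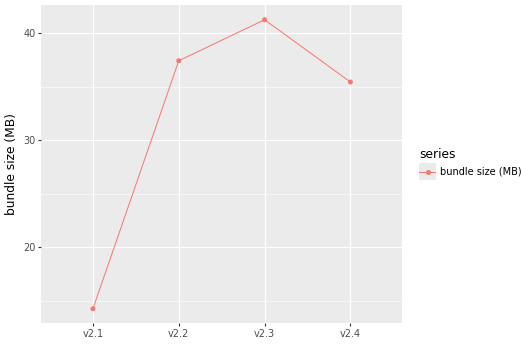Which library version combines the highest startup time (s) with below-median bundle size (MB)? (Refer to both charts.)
v2.1

Chart 2 median bundle size (MB) ≈ 35; below-median library versions: v2.1, v2.4. Among those, v2.1 has the highest startup time (s) (≈ 11).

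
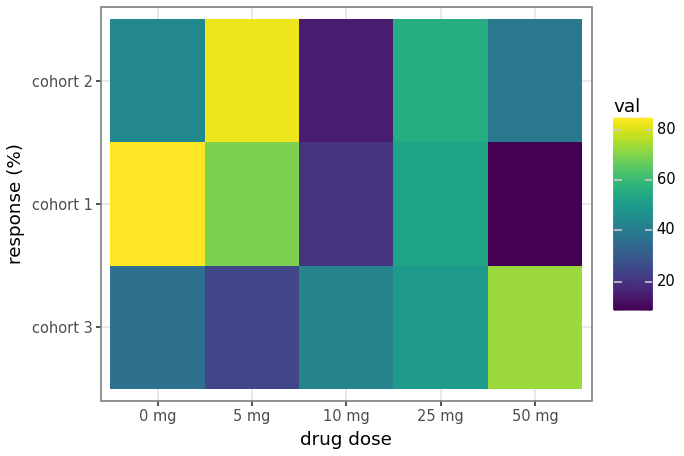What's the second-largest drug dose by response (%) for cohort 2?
25 mg

Top 3 for cohort 2: 5 mg ≈ 80, 25 mg ≈ 60, 0 mg ≈ 40.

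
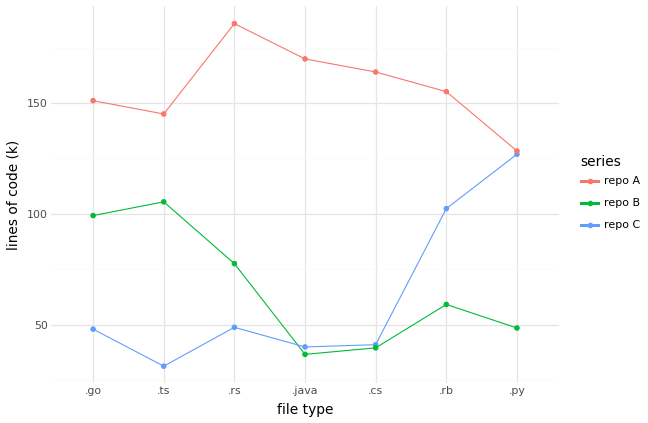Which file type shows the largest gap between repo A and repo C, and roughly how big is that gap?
.rs: repo A ≈ 180, repo C ≈ 40 → gap ≈ 140. Next-largest (.java) is only ≈ 120.

.rs, ≈ 140 k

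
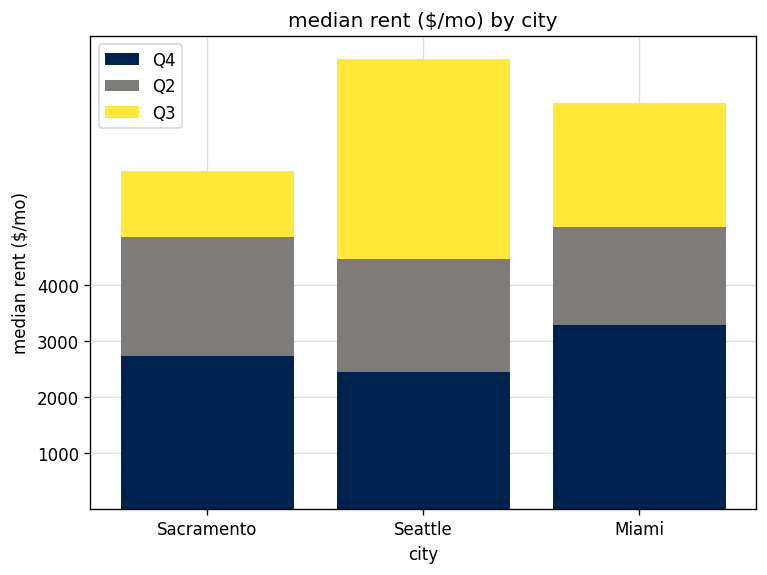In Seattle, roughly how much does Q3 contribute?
≈ 4000

Q3 top ≈ 8000, bottom ≈ 4000; segment ≈ 4000.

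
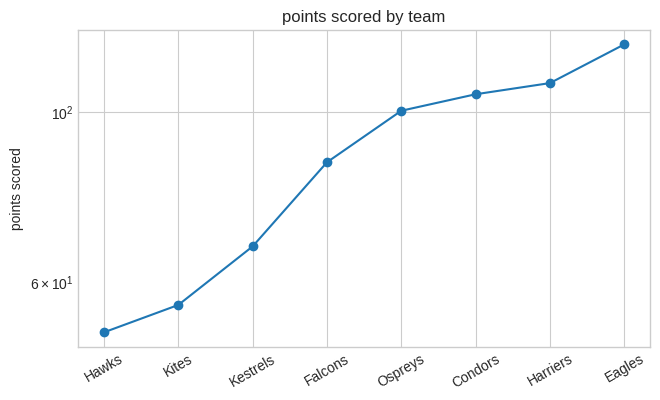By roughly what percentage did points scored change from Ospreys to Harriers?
≈ +10%

Ospreys ≈ 100, Harriers ≈ 110; (110 − 100) / 100 ≈ +10%.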